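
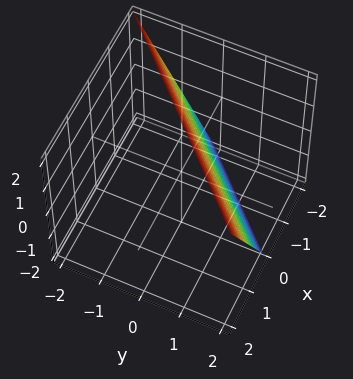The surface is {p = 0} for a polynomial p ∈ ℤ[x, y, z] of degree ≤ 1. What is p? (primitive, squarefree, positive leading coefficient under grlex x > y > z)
First, degree: the surface is flat (a plane), so deg p = 1.
Next, observable constraints: it meets the x-axis at x = -1 (among the integer gridlines); it meets the z-axis at z = 2 (among the integer gridlines).
Finally, solving for integer coefficients yields p as stated. Check: (0, 1, 0) on the y-axis lies on the surface, and p(0, 1, 0) = 0. ✓

2*x - 2*y - z + 2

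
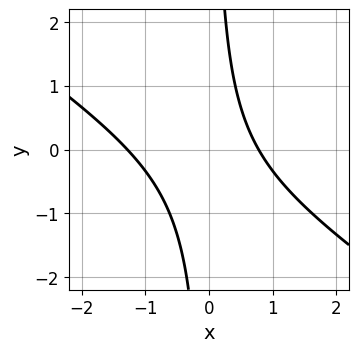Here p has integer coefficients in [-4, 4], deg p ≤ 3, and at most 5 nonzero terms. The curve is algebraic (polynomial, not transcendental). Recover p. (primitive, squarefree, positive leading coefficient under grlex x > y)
First, the degree is 2 — the shape is more complex than any degree-1 curve.
Next, observable constraints: no y-intercept at any integer in the box.
Finally, together with the visible shape, these determine p as stated.

2*x^2 + 3*x*y + x - 2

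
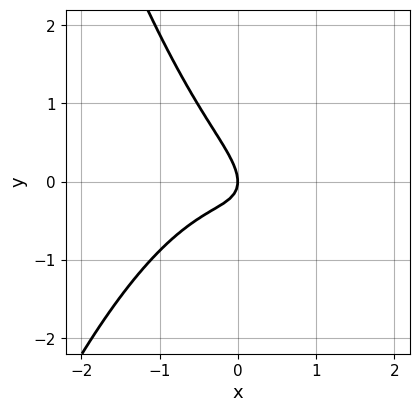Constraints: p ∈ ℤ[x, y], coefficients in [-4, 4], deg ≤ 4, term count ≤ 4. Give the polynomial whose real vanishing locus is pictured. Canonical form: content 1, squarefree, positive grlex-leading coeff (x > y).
3*x^3 + 3*x*y + 3*y^2 + 2*x

(a) The degree is 3 — a generic line meets the curve in up to 3 points.
(b) Against the integer gridlines: it meets the x-axis at x = 0 (among the integer gridlines); one y-axis crossing is at y = 0.
(c) Fitting integer coefficients to these (and the overall shape) gives p.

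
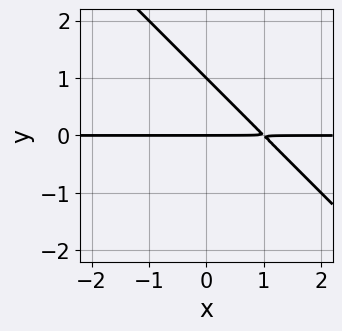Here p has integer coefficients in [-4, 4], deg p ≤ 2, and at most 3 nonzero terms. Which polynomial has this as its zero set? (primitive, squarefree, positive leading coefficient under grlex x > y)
x*y + y^2 - y

First, the degree is 2 — a generic line meets the curve in up to 2 points.
Then, reading off the gridlines: the y-axis gridline crossings are at y ∈ {0, 1}; the visible x-axis segment lies entirely on the curve.
Finally, the integer polynomial consistent with all of this is the stated p.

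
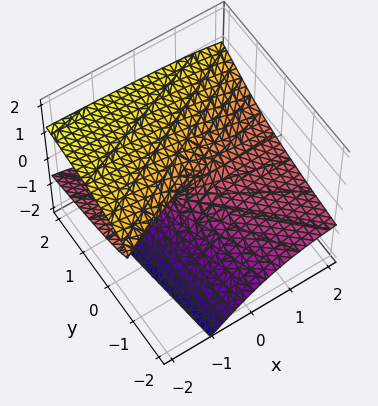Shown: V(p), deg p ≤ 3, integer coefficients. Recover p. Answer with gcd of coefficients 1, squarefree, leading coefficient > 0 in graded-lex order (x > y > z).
2*x*z^2 - 2*z^3 - 3*x*z + 2*y

(a) deg p = 3. A generic line meets the surface in up to 3 points.
(b) Checking where it meets the axes: one y-axis crossing is at y = 0; it meets the z-axis at z = 0 (among the integer gridlines); the visible x-axis segment lies entirely on the surface.
(c) Fitting integer coefficients to these (and the overall shape) gives p.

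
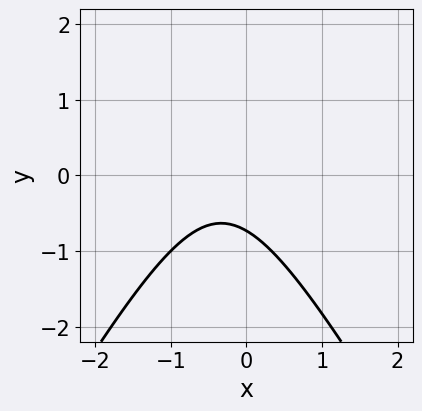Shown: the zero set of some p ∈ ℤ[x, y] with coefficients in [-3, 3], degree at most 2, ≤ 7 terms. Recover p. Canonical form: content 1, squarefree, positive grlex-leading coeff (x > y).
(a) Degree: the shape is more complex than any degree-1 curve, so deg p = 2.
(b) Observable constraints: no x-intercept at any integer in the box.
(c) Solving for integer coefficients yields p as stated.

3*x^2 - y^2 + 2*x + 2*y + 2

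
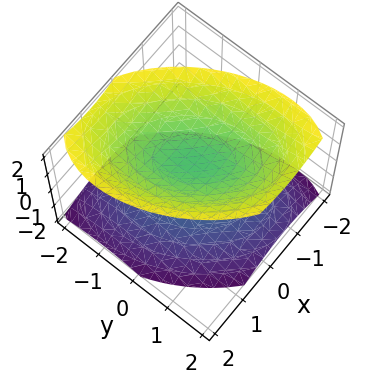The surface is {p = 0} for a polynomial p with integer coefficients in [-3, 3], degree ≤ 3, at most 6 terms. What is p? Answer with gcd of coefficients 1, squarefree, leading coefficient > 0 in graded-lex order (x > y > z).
3*x^2 + 2*x*y + 2*y^2 - 3*z^2 + 2

1. The picture has 2 separate pieces. Treating them together as one polynomial.
2. Degree: no degree-1 surface has this shape, so deg p = 2.
3. From the visible intercepts: it misses every integer gridline on the y-axis; no x-intercept at any integer in the box.
4. The integer polynomial consistent with all of this is the stated p.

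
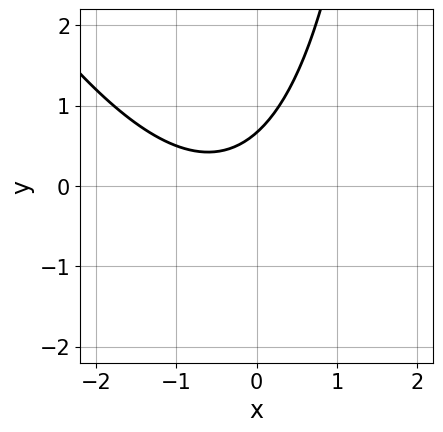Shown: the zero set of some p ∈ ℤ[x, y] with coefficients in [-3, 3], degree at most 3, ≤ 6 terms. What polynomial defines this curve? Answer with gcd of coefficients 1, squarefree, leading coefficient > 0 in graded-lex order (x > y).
2*x^2 + x*y + 2*x - 3*y + 2

(a) deg p = 2.
(b) Checking where it meets the axes: the curve avoids every integer x-axis point in the box.
(c) Fitting integer coefficients to these (and the overall shape) gives p.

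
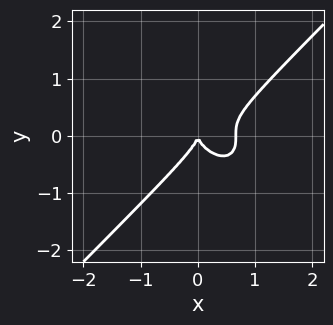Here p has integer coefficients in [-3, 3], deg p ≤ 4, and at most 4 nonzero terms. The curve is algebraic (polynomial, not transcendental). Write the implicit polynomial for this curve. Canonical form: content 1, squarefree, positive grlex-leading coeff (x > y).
3*x^3 - 3*y^3 - 2*x^2

First, deg p = 3.
Next, from the axis intercepts and sections: it meets the y-axis at y = 0 (among the integer gridlines); it meets the x-axis at x = 0 (among the integer gridlines).
Finally, solving for integer coefficients yields p as stated.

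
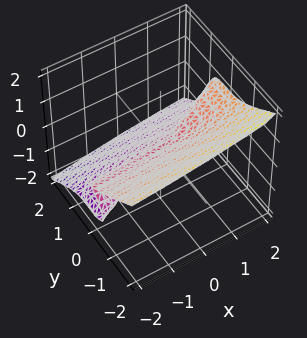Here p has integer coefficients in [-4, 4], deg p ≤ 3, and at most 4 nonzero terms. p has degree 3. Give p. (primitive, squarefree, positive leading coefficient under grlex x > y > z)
1. The degree is 3 — no degree-2 surface has this shape.
2. Against the integer gridlines: every point of the x-axis in the box is on the surface; one z-axis crossing is at z = 0; it crosses the y-axis at the gridline y = 0.
3. Fitting integer coefficients to these (and the overall shape) gives p.

x*z^2 - y^3 - 2*z^3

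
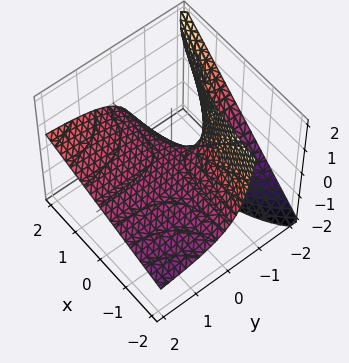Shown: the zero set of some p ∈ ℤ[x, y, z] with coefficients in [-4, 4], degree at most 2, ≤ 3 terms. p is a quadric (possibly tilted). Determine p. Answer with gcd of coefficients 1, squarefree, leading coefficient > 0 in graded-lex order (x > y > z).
First, deg p = 2. The shape is more complex than any degree-1 surface.
Next, from the axis intercepts and sections: it crosses the z-axis at the gridline z = 0; every point of the x-axis in the box is on the surface.
Finally, fitting integer coefficients to these (and the overall shape) gives p. Check: (0, -2, 0) on the y-axis lies on the surface, and p(0, -2, 0) = 0. ✓

x*y - 2*y*z - 2*z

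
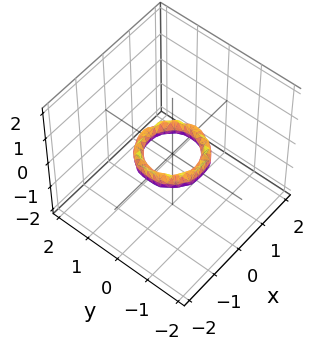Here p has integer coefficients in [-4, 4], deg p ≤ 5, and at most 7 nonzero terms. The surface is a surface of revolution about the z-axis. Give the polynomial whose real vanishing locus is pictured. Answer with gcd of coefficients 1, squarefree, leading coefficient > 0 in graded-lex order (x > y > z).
2*x^4 + 4*x^2*y^2 + 2*y^4 - 3*x^2 - 3*y^2 + 2*z^2 + 1

(a) Degree: the shape is more complex than any degree-3 surface, so deg p = 4.
(b) By symmetry, the surface is invariant under rotation about z: p = q(x² + y², z).
(c) Checking where it meets the axes: the surface avoids every integer z-axis point in the box; a circular section at z = 0 has radius between 0 and 1; among the integer gridlines, it crosses the y-axis at y ∈ {-1, 1}.
(d) The integer polynomial consistent with all of this is the stated p. Check: (-1, 0, 0) on the x-axis lies on the surface, and p(-1, 0, 0) = 0. ✓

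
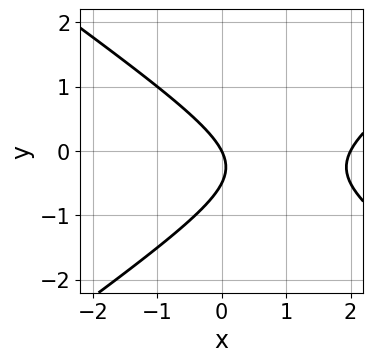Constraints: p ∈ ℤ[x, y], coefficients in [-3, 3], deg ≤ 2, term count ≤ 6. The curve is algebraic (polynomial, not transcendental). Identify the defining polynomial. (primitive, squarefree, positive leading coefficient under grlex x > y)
x^2 - 2*y^2 - 2*x - y

First, the degree is 2 — the shape is more complex than any degree-1 curve.
Then, from the axis intercepts and sections: among the integer gridlines, it crosses the x-axis at x ∈ {0, 2}; it crosses the y-axis at the gridline y = 0.
Finally, matching integer coefficients to the picture gives p.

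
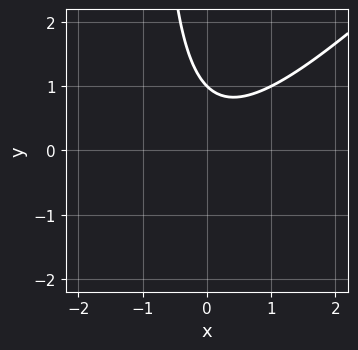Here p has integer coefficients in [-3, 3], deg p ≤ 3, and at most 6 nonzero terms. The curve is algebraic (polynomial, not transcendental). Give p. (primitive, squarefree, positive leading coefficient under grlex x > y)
deg p = 2. The shape is more complex than any degree-1 curve.
Observable constraints: no x-intercept at any integer in the box; it crosses the y-axis at the gridline y = 1.
The integer polynomial consistent with all of this is the stated p.

x^2 - x*y - y + 1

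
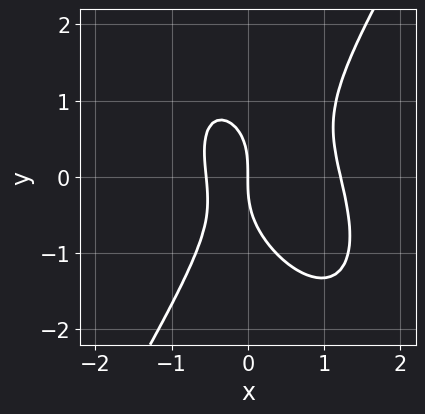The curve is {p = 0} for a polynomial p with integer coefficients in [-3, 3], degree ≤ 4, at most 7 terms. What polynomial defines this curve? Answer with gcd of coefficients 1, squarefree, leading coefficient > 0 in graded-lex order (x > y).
3*x^3 + x^2*y - y^3 - 2*x^2 - 2*x

deg p = 3. No degree-2 curve has this shape.
From the axis intercepts and sections: it crosses the x-axis at the gridline x = 0; one y-axis crossing is at y = 0.
Fitting integer coefficients to these (and the overall shape) gives p.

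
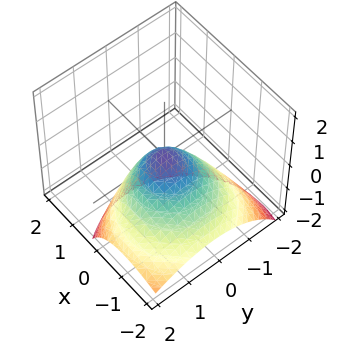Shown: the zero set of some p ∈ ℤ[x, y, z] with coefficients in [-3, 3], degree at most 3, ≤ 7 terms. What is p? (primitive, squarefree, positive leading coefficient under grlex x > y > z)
1. Degree: the shape is more complex than any degree-1 surface, so deg p = 2.
2. Reading off the gridlines: it crosses the y-axis at the gridline y = 0; one z-axis crossing is at z = 0; one x-axis crossing is at x = 0.
3. Together with the visible shape, these determine p as stated.

2*x^2 - 3*x*z + 2*y^2 + y*z + 3*z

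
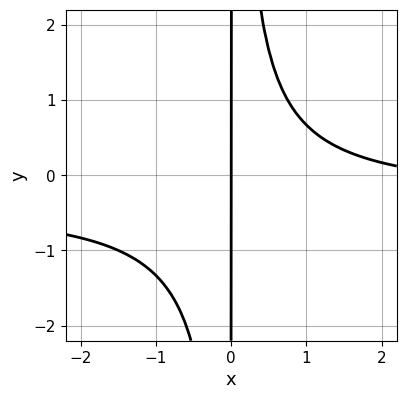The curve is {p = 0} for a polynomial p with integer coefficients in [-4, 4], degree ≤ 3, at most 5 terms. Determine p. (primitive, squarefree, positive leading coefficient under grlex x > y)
3*x^2*y + x^2 - 3*x

1. Degree: the shape is more complex than any degree-2 curve, so deg p = 3.
2. Reading off the gridlines: it crosses the x-axis at the gridline x = 0; every point of the y-axis in the box is on the curve.
3. Matching integer coefficients to the picture gives p.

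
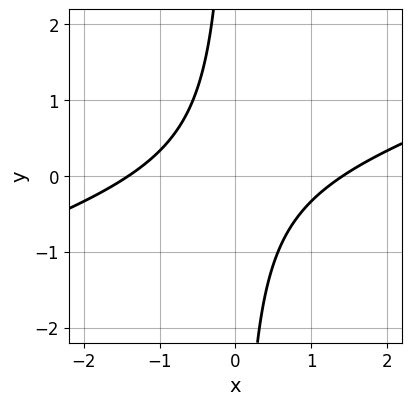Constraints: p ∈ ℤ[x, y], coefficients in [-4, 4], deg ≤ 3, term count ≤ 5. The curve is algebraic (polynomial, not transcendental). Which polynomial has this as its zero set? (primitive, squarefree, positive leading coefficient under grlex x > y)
(a) Degree: the shape is more complex than any degree-1 curve, so deg p = 2.
(b) Against the integer gridlines: the curve avoids every integer y-axis point in the box.
(c) Solving for integer coefficients yields p as stated.

x^2 - 3*x*y - 2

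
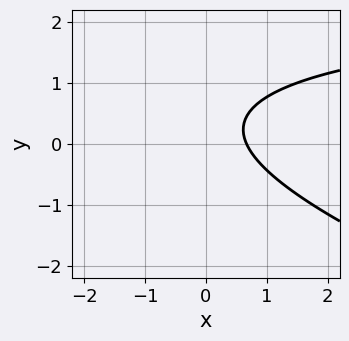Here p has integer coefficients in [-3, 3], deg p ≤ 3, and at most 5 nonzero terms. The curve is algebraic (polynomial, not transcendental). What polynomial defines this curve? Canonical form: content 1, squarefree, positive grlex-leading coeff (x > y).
1. The degree is 2 — no degree-1 curve has this shape.
2. From the axis intercepts and sections: the curve avoids every integer y-axis point in the box.
3. Matching integer coefficients to the picture gives p.

x*y + 3*y^2 - 3*x - 2*y + 2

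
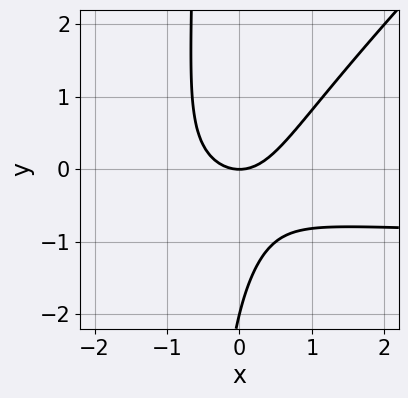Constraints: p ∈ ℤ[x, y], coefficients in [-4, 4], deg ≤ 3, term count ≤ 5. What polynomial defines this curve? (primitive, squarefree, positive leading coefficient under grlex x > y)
2*x^2*y - 2*x*y^2 + 2*x^2 - y^2 - 2*y

First, degree: the shape is more complex than any degree-2 curve, so deg p = 3.
Then, reading off the gridlines: the y-axis gridline crossings are at y ∈ {-2, 0}; it meets the x-axis at x = 0 (among the integer gridlines).
Finally, matching integer coefficients to the picture gives p.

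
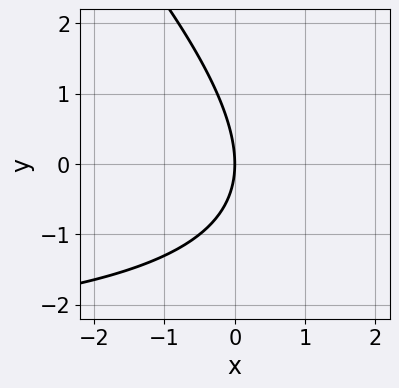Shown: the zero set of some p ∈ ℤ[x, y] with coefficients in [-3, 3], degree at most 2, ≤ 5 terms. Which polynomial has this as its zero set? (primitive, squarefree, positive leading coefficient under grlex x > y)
1. The degree is 2 — a generic line meets the curve in up to 2 points.
2. Checking where it meets the axes: one x-axis crossing is at x = 0; one y-axis crossing is at y = 0.
3. Putting this together gives p.

x*y + y^2 + 3*x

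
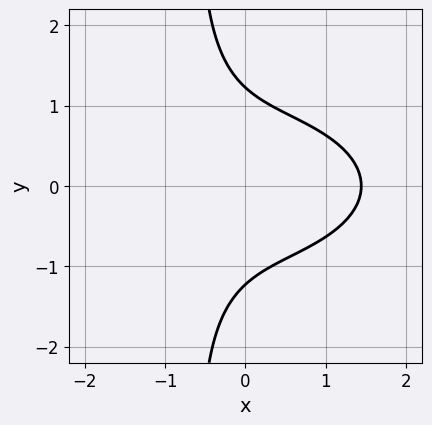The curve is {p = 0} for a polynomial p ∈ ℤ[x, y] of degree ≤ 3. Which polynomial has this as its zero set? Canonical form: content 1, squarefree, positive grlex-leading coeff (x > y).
x^3 + 3*x*y^2 + 2*y^2 - 3

First, the degree is 3 — no degree-2 curve has this shape.
Next, symmetries: the y ↦ −y reflection is a symmetry, so y appears only in even powers.
Finally, putting this together gives p.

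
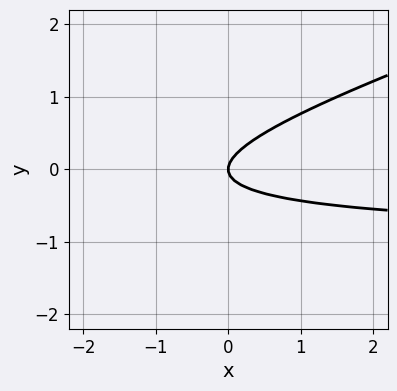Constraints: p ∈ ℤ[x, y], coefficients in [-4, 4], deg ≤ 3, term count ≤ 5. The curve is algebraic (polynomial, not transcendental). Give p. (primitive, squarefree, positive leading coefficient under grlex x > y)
x*y - 3*y^2 + x

deg p = 2. No degree-1 curve has this shape.
Reading off the gridlines: one y-axis crossing is at y = 0; it crosses the x-axis at the gridline x = 0.
These observations pin down the coefficients.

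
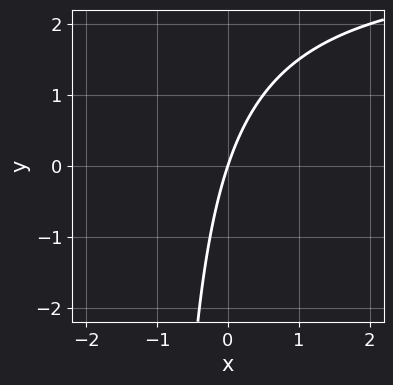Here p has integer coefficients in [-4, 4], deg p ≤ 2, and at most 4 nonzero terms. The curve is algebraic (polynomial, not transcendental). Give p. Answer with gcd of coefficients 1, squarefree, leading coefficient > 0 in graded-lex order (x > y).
Degree: a generic line meets the curve in up to 2 points, so deg p = 2.
Observable constraints: it crosses the x-axis at the gridline x = 0; one y-axis crossing is at y = 0.
The integer polynomial consistent with all of this is the stated p.

x*y - 3*x + y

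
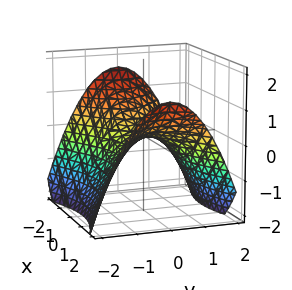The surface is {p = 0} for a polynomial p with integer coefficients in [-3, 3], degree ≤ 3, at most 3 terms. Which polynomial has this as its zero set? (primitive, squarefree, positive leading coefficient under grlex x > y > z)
Degree: a saddle surface; a quadric, so deg p = 2.
Symmetries: it's symmetric under x → −x, forcing even powers of x; mirror symmetry y ↦ −y ⇒ only even powers of y.
From the visible intercepts: it crosses the z-axis at the gridline z = 0; it crosses the y-axis at the gridline y = 0; one x-axis crossing is at x = 0.
Solving for integer coefficients yields p as stated.

x^2 - 2*y^2 - 3*z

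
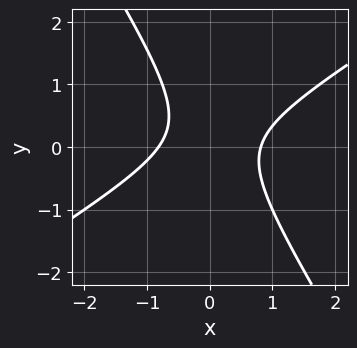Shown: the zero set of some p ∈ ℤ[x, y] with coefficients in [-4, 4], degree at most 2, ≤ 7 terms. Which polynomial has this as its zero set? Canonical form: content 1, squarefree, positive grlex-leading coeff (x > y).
deg p = 2. A generic line meets the curve in up to 2 points.
From the axis intercepts and sections: it misses every integer gridline on the y-axis.
Fitting integer coefficients to these (and the overall shape) gives p.

3*x^2 - 3*x*y - 3*y^2 + y - 2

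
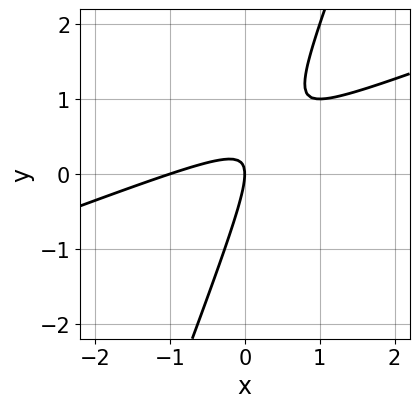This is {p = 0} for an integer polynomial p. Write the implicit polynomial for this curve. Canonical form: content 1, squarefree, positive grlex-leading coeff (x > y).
x^2 - 3*x*y + y^2 + x

deg p = 2. The shape is more complex than any degree-1 curve.
Reading off the gridlines: the x-axis gridline crossings are at x ∈ {-1, 0}; one y-axis crossing is at y = 0.
Together with the visible shape, these determine p as stated.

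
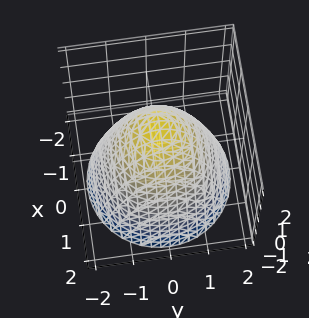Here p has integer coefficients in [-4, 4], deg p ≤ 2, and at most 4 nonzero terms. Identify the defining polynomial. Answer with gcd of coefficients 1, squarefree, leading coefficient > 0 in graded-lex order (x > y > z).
deg p = 2. No degree-1 surface has this shape.
Symmetries: rotational symmetry about the z-axis ⇒ p depends on x, y only through x² + y².
Observable constraints: a circular section at z = 1 has radius between 0 and 1.
Assembling these constraints gives the stated polynomial.

2*x^2 + 2*y^2 + 2*z - 3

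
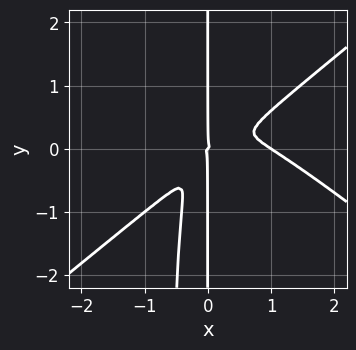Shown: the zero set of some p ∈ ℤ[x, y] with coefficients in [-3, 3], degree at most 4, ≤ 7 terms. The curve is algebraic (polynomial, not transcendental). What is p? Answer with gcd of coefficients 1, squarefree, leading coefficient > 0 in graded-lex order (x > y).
1. deg p = 4. The shape is more complex than any degree-3 curve.
2. Observable constraints: among the integer gridlines, it crosses the x-axis at x ∈ {0, 1}; the visible y-axis segment lies entirely on the curve.
3. Assembling these constraints gives the stated polynomial.

2*x^4 - 3*x^2*y^2 - 2*x^3 + 3*x^2*y - 2*x*y^2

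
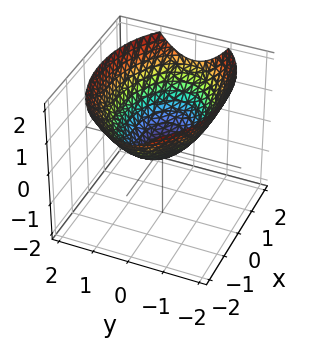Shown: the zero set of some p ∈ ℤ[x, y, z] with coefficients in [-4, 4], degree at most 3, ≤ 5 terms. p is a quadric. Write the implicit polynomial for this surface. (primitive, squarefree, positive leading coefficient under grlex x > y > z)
Degree: a paraboloid; a quadric, so deg p = 2.
Symmetries: mirror symmetry x ↦ −x ⇒ only even powers of x; the y ↦ −y reflection is a symmetry, so y appears only in even powers.
From the visible intercepts: one y-axis crossing is at y = 0; it meets the x-axis at x = 0 (among the integer gridlines); it meets the z-axis at z = 0 (among the integer gridlines).
The integer polynomial consistent with all of this is the stated p.

x^2 + 2*y^2 - 3*z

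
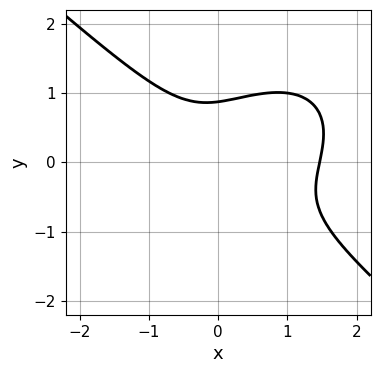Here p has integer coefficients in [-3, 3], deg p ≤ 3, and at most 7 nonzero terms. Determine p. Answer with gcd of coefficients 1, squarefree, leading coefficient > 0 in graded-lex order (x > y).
1. deg p = 3.
2. The integer polynomial consistent with all of this is the stated p.

2*x^3 + 3*y^3 - 2*x^2 - x*y - 2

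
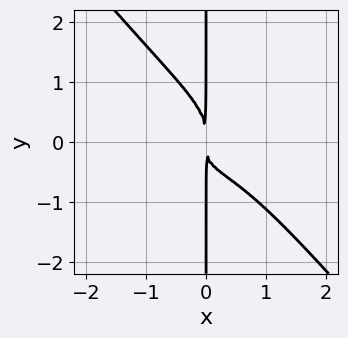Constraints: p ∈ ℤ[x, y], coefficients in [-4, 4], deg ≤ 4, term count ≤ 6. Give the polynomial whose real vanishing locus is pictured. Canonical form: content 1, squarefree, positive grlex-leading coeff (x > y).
2*x^4 + 2*x^2*y^2 + 3*x*y^3 + 2*x^2*y + 2*x^2

(a) deg p = 4.
(b) From the axis intercepts and sections: every point of the y-axis in the box is on the curve.
(c) Fitting integer coefficients to these (and the overall shape) gives p.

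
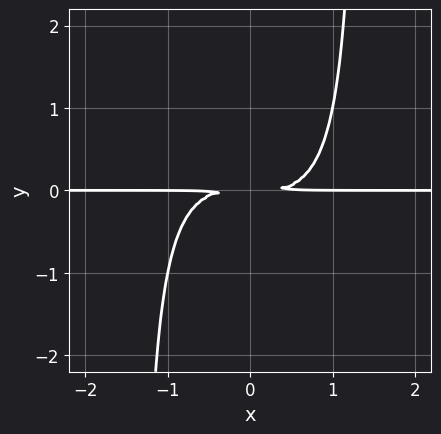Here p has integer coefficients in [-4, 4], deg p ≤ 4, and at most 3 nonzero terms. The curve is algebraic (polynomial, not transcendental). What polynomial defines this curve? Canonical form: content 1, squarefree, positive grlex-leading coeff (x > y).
x^3*y + x^2*y^2 - 2*y^2

(a) The degree is 4 — the shape is more complex than any degree-3 curve.
(b) From the axis intercepts and sections: the visible x-axis segment lies entirely on the curve.
(c) Solving for integer coefficients yields p as stated.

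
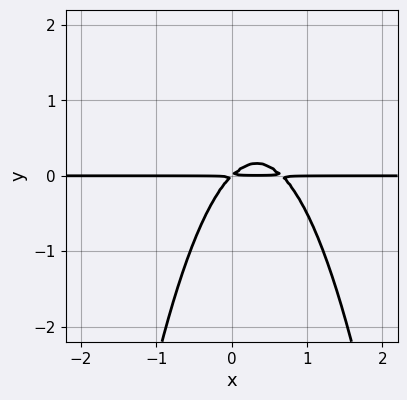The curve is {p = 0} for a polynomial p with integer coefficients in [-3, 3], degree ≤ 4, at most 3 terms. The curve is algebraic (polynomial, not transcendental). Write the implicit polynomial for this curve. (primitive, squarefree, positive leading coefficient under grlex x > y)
3*x^2*y - 2*x*y + 2*y^2

First, degree: no degree-2 curve has this shape, so deg p = 3.
Next, against the integer gridlines: every point of the x-axis in the box is on the curve.
Finally, these observations pin down the coefficients.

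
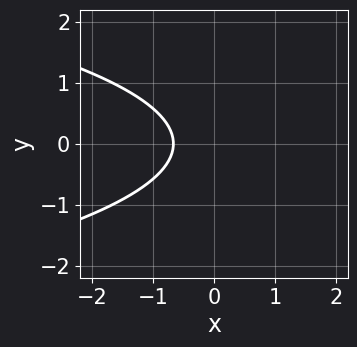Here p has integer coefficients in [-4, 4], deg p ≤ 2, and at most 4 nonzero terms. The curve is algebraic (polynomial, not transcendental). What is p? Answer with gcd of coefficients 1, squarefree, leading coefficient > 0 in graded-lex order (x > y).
3*y^2 + 3*x + 2

Degree: a generic line meets the curve in up to 2 points, so deg p = 2.
Symmetries: it's symmetric under y → −y, forcing even powers of y.
Checking where it meets the axes: the curve avoids every integer y-axis point in the box.
Fitting integer coefficients to these (and the overall shape) gives p.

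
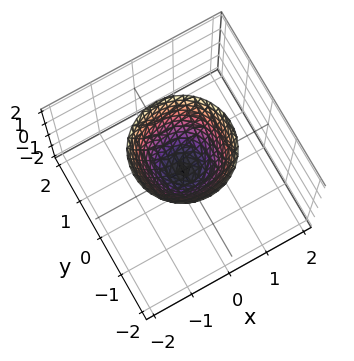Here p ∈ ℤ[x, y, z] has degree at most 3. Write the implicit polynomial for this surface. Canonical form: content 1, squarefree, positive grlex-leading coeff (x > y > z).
First, deg p = 2.
Then, symmetry: every cross-section ⟂ z is a circle, so x, y appear only via x² + y².
Next, from the axis intercepts and sections: it meets the y-axis at y = 0 (among the integer gridlines); it meets the z-axis at z = 0 (among the integer gridlines); a circular section at z = 2 has radius between 1 and 2.
Finally, fitting integer coefficients to these (and the overall shape) gives p.

3*x^2 + 3*y^2 - 2*z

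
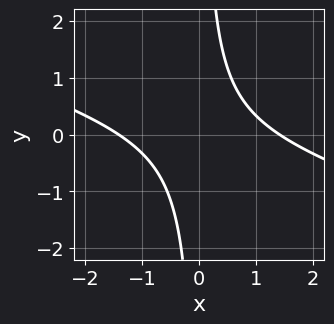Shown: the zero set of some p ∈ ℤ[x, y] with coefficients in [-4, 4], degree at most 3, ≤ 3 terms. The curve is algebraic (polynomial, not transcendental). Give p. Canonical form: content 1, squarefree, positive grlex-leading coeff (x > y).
x^2 + 3*x*y - 2

First, degree: a generic line meets the curve in up to 2 points, so deg p = 2.
Next, from the visible intercepts: no y-intercept at any integer in the box.
Finally, fitting integer coefficients to these (and the overall shape) gives p.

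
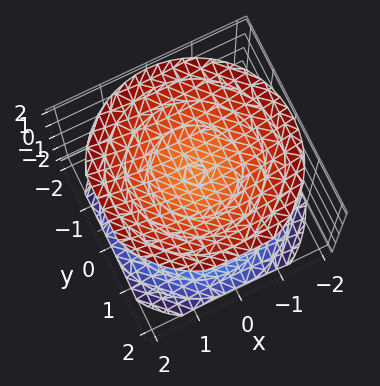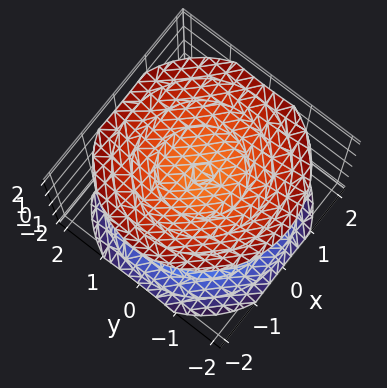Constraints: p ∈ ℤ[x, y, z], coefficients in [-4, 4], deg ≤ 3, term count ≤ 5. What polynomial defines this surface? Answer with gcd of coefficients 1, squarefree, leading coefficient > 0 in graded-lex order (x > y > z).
(a) The picture has 2 separate pieces. They look like related sheets of one shape, so recover p as a whole.
(b) Degree: two separate bowl-shaped sheets opening away from each other; a quadric, so deg p = 2.
(c) Symmetry: every cross-section ⟂ z is a circle, so x, y appear only via x² + y²; mirror symmetry z ↦ −z ⇒ only even powers of z.
(d) Against the integer gridlines: the surface avoids every integer x-axis point in the box; no y-intercept at any integer in the box; among the integer gridlines, it crosses the z-axis at z ∈ {-1, 1}.
(e) Together with the visible shape, these determine p as stated.

2*x^2 + 2*y^2 - 3*z^2 + 3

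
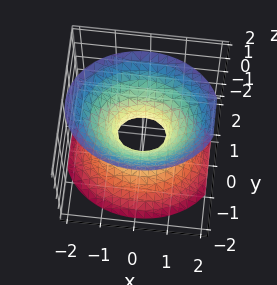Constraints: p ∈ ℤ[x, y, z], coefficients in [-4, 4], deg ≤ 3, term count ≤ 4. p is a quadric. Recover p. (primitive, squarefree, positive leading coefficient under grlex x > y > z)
(a) The degree is 2 — an hourglass — one-sheet hyperboloid; a quadric.
(b) Symmetries: the y ↦ −y reflection is a symmetry, so y appears only in even powers; the x ↦ −x reflection is a symmetry, so x appears only in even powers; the z ↦ −z reflection is a symmetry, so z appears only in even powers.
(c) Reading off the gridlines: it misses every integer gridline on the z-axis.
(d) The integer polynomial consistent with all of this is the stated p.

2*x^2 + 3*y^2 - 2*z^2 - 1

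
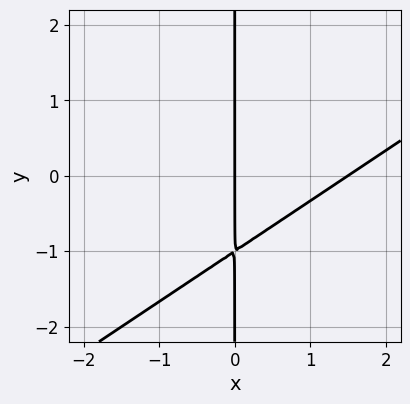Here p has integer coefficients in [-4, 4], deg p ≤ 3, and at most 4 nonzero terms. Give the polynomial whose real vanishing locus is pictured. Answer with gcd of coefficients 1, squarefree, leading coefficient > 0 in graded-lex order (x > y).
2*x^2 - 3*x*y - 3*x

(a) Degree: a generic line meets the curve in up to 2 points, so deg p = 2.
(b) From the visible intercepts: it crosses the x-axis at the gridline x = 0; the visible y-axis segment lies entirely on the curve.
(c) Assembling these constraints gives the stated polynomial.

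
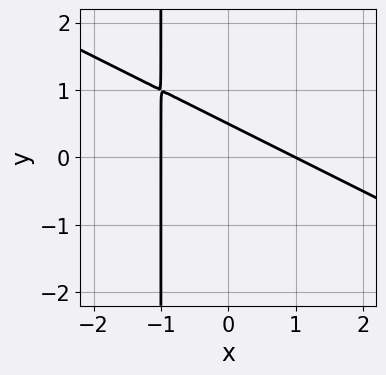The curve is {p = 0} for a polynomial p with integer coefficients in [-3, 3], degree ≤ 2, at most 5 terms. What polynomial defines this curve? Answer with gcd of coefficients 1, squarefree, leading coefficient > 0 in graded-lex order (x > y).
(a) Degree: a generic line meets the curve in up to 2 points, so deg p = 2.
(b) From the visible intercepts: among the integer gridlines, it crosses the x-axis at x ∈ {-1, 1}.
(c) The integer polynomial consistent with all of this is the stated p.

x^2 + 2*x*y + 2*y - 1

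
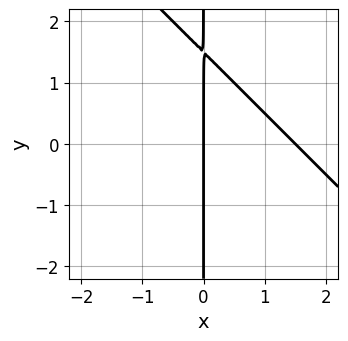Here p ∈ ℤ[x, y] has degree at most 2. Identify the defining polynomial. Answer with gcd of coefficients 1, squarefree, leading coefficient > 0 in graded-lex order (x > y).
2*x^2 + 2*x*y - 3*x

The degree is 2 — a generic line meets the curve in up to 2 points.
Checking where it meets the axes: every point of the y-axis in the box is on the curve; it meets the x-axis at x = 0 (among the integer gridlines).
Assembling these constraints gives the stated polynomial.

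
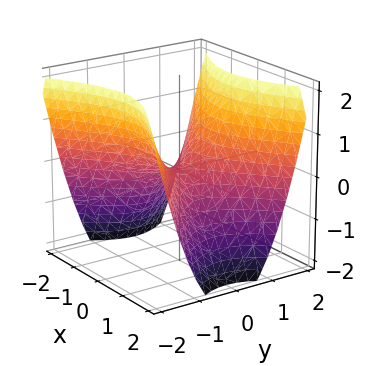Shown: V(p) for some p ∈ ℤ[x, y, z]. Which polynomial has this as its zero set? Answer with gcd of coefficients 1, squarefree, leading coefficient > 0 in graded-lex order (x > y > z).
2*x^2 - 3*y^2 + 3*z

The degree is 2 — a hyperbolic paraboloid; a quadric.
Symmetries: it's symmetric under y → −y, forcing even powers of y; mirror symmetry x ↦ −x ⇒ only even powers of x.
From the visible intercepts: one z-axis crossing is at z = 0; it meets the x-axis at x = 0 (among the integer gridlines); one y-axis crossing is at y = 0.
These observations pin down the coefficients.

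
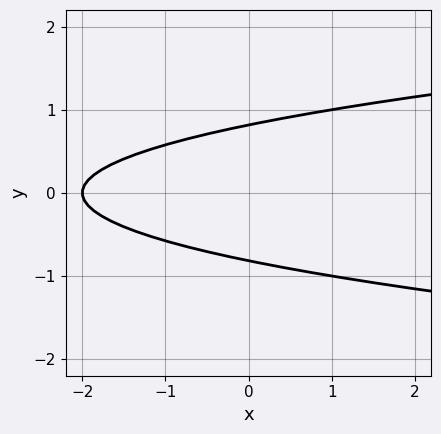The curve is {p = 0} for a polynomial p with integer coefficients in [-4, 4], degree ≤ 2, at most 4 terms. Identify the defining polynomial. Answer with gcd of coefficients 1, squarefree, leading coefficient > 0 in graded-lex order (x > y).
3*y^2 - x - 2

First, the degree is 2 — no degree-1 curve has this shape.
Next, symmetries: it's symmetric under y → −y, forcing even powers of y.
Next, from the axis intercepts and sections: one x-axis crossing is at x = -2.
Finally, putting this together gives p.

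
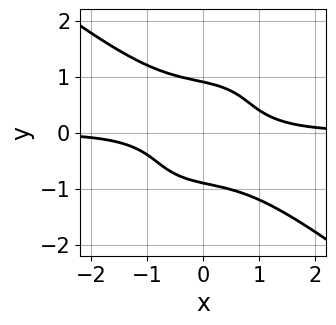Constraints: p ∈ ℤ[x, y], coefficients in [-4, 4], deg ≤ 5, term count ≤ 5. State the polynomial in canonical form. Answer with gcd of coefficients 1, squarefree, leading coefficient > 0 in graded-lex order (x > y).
1. Degree: a generic line meets the curve in up to 4 points, so deg p = 4.
2. From the visible intercepts: no x-intercept at any integer in the box.
3. Assembling these constraints gives the stated polynomial.

2*x^3*y - x*y^3 + 3*y^4 + 3*x*y - 2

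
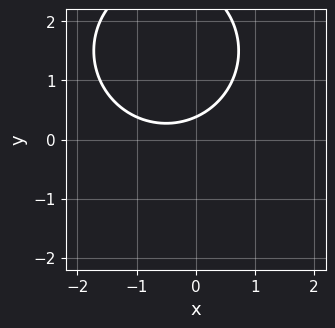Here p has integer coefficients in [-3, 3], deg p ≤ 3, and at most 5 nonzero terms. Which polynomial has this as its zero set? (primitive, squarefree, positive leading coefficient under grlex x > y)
x^2 + y^2 + x - 3*y + 1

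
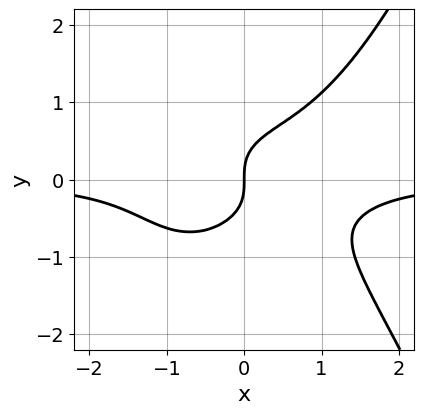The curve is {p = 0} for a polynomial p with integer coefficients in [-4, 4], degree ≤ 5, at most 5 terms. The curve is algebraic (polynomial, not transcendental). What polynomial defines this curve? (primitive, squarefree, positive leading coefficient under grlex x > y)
2*x^3*y - 3*y^3 + 2*x

1. Degree: a generic line meets the curve in up to 4 points, so deg p = 4.
2. From the axis intercepts and sections: it meets the x-axis at x = 0 (among the integer gridlines); it meets the y-axis at y = 0 (among the integer gridlines).
3. Solving for integer coefficients yields p as stated.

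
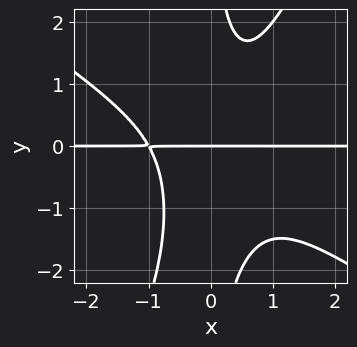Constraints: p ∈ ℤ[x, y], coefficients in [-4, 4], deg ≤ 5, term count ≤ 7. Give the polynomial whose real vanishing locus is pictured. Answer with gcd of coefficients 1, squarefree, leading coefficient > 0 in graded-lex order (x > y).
3*x^3*y + 3*x^2*y^2 - 2*x*y^3 - 2*x*y^2 + 3*y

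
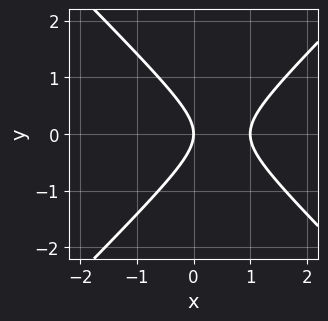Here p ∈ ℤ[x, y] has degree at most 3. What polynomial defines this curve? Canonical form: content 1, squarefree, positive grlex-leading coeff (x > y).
x^2 - y^2 - x

The degree is 2 — the shape is more complex than any degree-1 curve.
Symmetries: mirror symmetry y ↦ −y ⇒ only even powers of y.
Against the integer gridlines: one y-axis crossing is at y = 0; among the integer gridlines, it crosses the x-axis at x ∈ {0, 1}.
The integer polynomial consistent with all of this is the stated p.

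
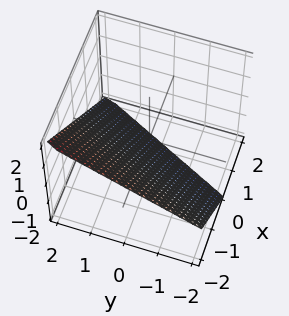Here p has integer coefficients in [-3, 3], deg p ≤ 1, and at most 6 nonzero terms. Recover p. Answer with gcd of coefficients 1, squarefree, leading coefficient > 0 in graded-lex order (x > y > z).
2*x - y + 2*z + 2

First, degree: the surface is flat (a plane), so deg p = 1.
Then, against the integer gridlines: it meets the z-axis at z = -1 (among the integer gridlines); one x-axis crossing is at x = -1.
Finally, the integer polynomial consistent with all of this is the stated p.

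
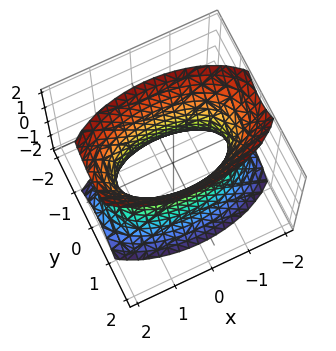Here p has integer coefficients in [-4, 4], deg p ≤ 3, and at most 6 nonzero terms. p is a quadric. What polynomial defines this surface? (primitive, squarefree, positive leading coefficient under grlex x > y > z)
(a) The degree is 2 — an hourglass — one-sheet hyperboloid; a quadric.
(b) Symmetries: mirror symmetry y ↦ −y ⇒ only even powers of y; it's symmetric under x → −x, forcing even powers of x; mirror symmetry z ↦ −z ⇒ only even powers of z.
(c) From the axis intercepts and sections: no z-intercept at any integer in the box.
(d) The integer polynomial consistent with all of this is the stated p.

x^2 + 3*y^2 - z^2 - 2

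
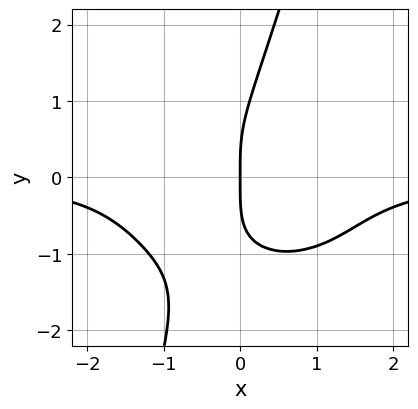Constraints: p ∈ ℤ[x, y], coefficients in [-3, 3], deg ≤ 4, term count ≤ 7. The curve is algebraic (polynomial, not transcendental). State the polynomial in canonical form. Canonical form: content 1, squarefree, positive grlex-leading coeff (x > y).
2*x^3*y + 3*x*y^3 - y^4 + 2*x*y^2 + 3*x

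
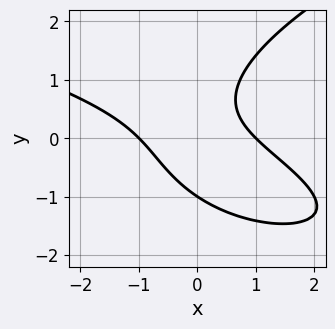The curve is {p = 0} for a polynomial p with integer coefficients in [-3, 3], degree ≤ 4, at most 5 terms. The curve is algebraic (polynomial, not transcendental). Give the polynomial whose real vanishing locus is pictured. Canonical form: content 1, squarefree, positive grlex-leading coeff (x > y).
y^3 - x^2 - 2*x*y + 1

(a) Degree: no degree-2 curve has this shape, so deg p = 3.
(b) From the visible intercepts: among the integer gridlines, it crosses the x-axis at x ∈ {-1, 1}; it crosses the y-axis at the gridline y = -1.
(c) The integer polynomial consistent with all of this is the stated p.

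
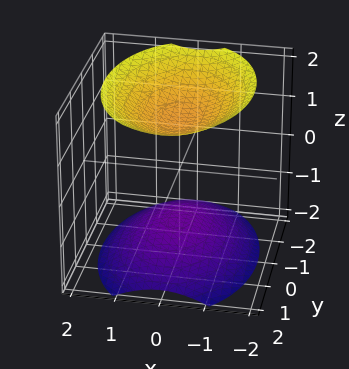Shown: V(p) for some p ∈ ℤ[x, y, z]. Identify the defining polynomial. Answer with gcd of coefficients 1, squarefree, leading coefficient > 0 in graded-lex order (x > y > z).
2*x^2 + y^2 - 2*z^2 + 3

1. I count 2 distinct pieces.
2. deg p = 2.
3. Symmetries: the y ↦ −y reflection is a symmetry, so y appears only in even powers; it's symmetric under x → −x, forcing even powers of x; the z ↦ −z reflection is a symmetry, so z appears only in even powers.
4. From the visible intercepts: it misses every integer gridline on the x-axis; no y-intercept at any integer in the box.
5. Assembling these constraints gives the stated polynomial.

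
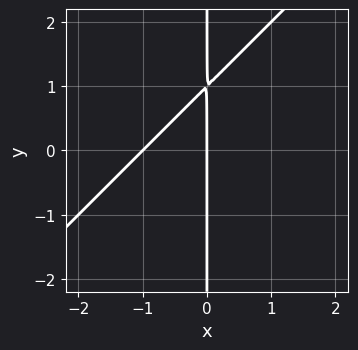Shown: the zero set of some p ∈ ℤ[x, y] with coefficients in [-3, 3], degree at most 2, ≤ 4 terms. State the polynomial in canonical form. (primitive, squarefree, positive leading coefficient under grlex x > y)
(a) deg p = 2. No degree-1 curve has this shape.
(b) Reading off the gridlines: the x-axis gridline crossings are at x ∈ {-1, 0}; every point of the y-axis in the box is on the curve.
(c) Assembling these constraints gives the stated polynomial.

x^2 - x*y + x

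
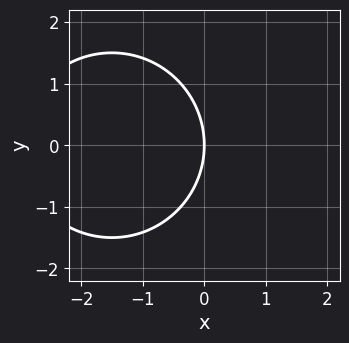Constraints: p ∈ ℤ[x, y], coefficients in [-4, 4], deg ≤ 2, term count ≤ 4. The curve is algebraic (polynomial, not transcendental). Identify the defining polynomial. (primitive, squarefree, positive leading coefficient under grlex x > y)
x^2 + y^2 + 3*x

First, the degree is 2 — a generic line meets the curve in up to 2 points.
Next, symmetries: the y ↦ −y reflection is a symmetry, so y appears only in even powers.
Then, against the integer gridlines: it meets the x-axis at x = 0 (among the integer gridlines); one y-axis crossing is at y = 0.
Finally, together with the visible shape, these determine p as stated.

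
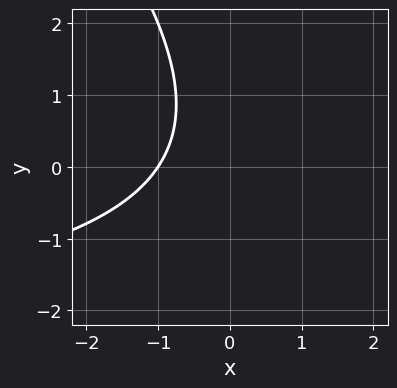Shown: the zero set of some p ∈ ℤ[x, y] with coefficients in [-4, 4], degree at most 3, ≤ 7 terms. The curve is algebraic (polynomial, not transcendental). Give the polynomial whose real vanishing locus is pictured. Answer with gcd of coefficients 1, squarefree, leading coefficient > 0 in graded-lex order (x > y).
First, the degree is 2 — the shape is more complex than any degree-1 curve.
Then, checking where it meets the axes: the curve avoids every integer y-axis point in the box; one x-axis crossing is at x = -1.
Finally, the integer polynomial consistent with all of this is the stated p.

x*y + y^2 + 3*x - y + 3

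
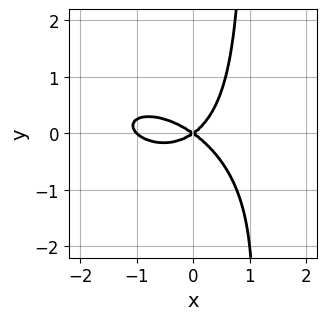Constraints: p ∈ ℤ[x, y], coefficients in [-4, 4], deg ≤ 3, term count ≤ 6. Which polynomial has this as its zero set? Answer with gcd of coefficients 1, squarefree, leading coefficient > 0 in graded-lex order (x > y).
First, degree: no degree-2 curve has this shape, so deg p = 3.
Next, against the integer gridlines: among the integer gridlines, it crosses the x-axis at x ∈ {-1, 0}; it crosses the y-axis at the gridline y = 0.
Finally, putting this together gives p.

x^3 + x^2*y + 2*x*y^2 + x^2 - 2*y^2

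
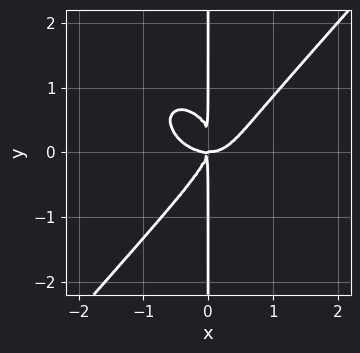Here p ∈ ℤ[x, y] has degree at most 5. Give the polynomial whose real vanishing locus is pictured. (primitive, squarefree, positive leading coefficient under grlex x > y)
3*x^4 + x^2*y^2 - 3*x*y^3 - 3*x^2*y + x*y^2

1. deg p = 4. A generic line meets the curve in up to 4 points.
2. Against the integer gridlines: every point of the y-axis in the box is on the curve.
3. Fitting integer coefficients to these (and the overall shape) gives p.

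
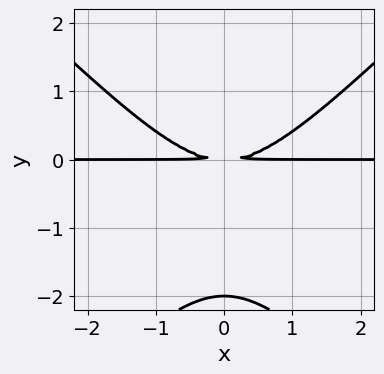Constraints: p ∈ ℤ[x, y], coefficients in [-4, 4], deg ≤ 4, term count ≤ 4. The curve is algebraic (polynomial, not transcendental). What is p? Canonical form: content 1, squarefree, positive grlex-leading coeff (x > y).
1. deg p = 3.
2. Symmetries: it's symmetric under x → −x, forcing even powers of x.
3. Against the integer gridlines: one y-axis crossing is at y = -2; every point of the x-axis in the box is on the curve.
4. These observations pin down the coefficients.

x^2*y - y^3 - 2*y^2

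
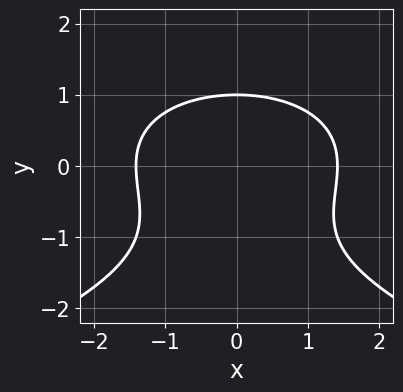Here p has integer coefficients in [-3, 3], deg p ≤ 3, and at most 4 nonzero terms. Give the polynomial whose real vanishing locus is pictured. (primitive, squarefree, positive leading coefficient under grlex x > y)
(a) The degree is 3 — no degree-2 curve has this shape.
(b) Symmetries: the x ↦ −x reflection is a symmetry, so x appears only in even powers.
(c) Reading off the gridlines: one y-axis crossing is at y = 1.
(d) These observations pin down the coefficients.

y^3 + x^2 + y^2 - 2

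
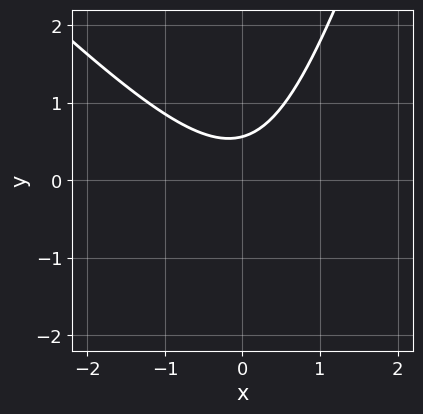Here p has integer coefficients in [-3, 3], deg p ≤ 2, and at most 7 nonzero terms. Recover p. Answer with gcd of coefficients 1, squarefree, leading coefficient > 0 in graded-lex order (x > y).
3*x^2 + 2*x*y - y^2 - 3*y + 2

(a) The degree is 2 — a generic line meets the curve in up to 2 points.
(b) Reading off the gridlines: no x-intercept at any integer in the box.
(c) These observations pin down the coefficients.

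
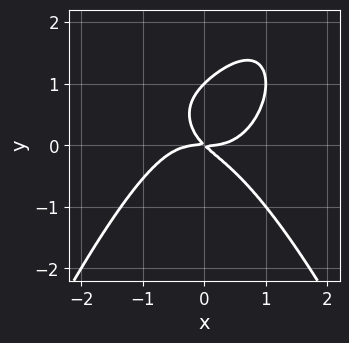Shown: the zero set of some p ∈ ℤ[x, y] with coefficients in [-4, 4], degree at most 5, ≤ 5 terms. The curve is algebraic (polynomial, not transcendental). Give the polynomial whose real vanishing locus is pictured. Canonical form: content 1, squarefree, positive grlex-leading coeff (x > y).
deg p = 4. The shape is more complex than any degree-3 curve.
Checking where it meets the axes: one x-axis crossing is at x = 0; among the integer gridlines, it crosses the y-axis at y ∈ {0, 1}.
Solving for integer coefficients yields p as stated.

x^4 + y^3 - x*y - y^2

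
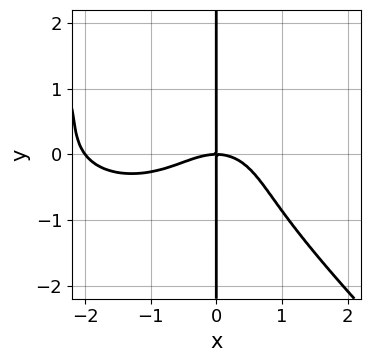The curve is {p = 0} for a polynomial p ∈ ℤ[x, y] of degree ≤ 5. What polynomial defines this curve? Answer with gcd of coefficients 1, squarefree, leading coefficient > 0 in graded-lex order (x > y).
1. Degree: no degree-3 curve has this shape, so deg p = 4.
2. Reading off the gridlines: every point of the y-axis in the box is on the curve; among the integer gridlines, it crosses the x-axis at x ∈ {-2, 0}.
3. Together with the visible shape, these determine p as stated.

x^4 + 2*x^2*y^2 + 3*x*y^3 + 2*x^3 + 3*x*y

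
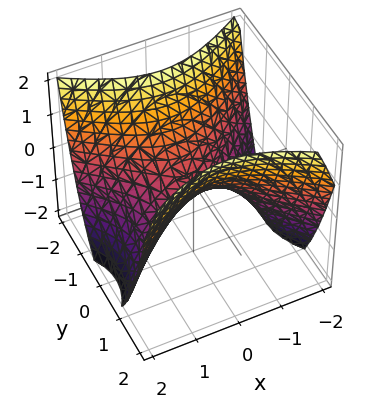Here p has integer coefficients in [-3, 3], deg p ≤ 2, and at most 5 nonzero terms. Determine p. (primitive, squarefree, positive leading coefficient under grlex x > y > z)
2*x^2 - 3*y^2 + 3*z

First, deg p = 2.
Then, symmetries: it's symmetric under y → −y, forcing even powers of y; mirror symmetry x ↦ −x ⇒ only even powers of x.
Then, observable constraints: it meets the x-axis at x = 0 (among the integer gridlines); it crosses the z-axis at the gridline z = 0; it meets the y-axis at y = 0 (among the integer gridlines).
Finally, fitting integer coefficients to these (and the overall shape) gives p.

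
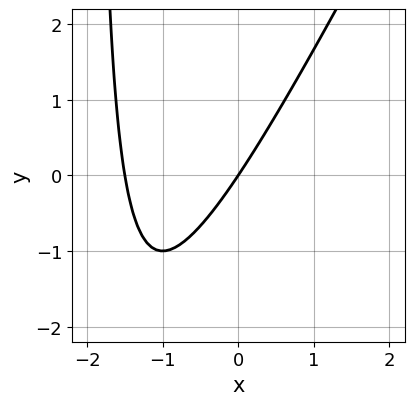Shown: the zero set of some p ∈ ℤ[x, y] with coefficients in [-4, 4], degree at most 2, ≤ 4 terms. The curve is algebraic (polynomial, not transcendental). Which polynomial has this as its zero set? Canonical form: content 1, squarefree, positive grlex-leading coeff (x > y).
2*x^2 - x*y + 3*x - 2*y

First, degree: the shape is more complex than any degree-1 curve, so deg p = 2.
Next, from the visible intercepts: it crosses the y-axis at the gridline y = 0; it crosses the x-axis at the gridline x = 0.
Finally, together with the visible shape, these determine p as stated.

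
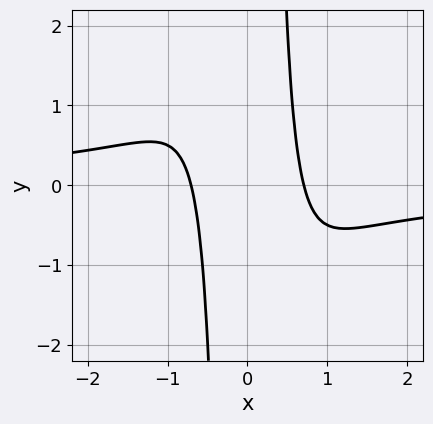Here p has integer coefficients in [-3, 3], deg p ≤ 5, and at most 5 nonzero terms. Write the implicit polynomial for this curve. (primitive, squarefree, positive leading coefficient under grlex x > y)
2*x^3*y + 2*x^2 - 1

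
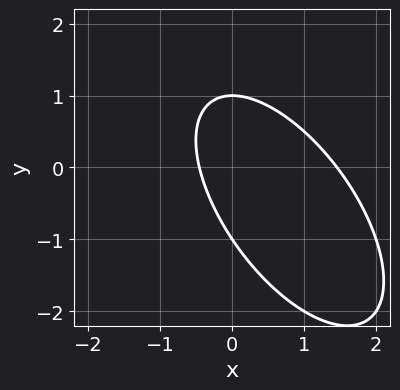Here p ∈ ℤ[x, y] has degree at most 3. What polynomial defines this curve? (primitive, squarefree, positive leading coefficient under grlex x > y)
3*x^2 + 3*x*y + 2*y^2 - 3*x - 2

(a) Degree: a generic line meets the curve in up to 2 points, so deg p = 2.
(b) Observable constraints: among the integer gridlines, it crosses the y-axis at y ∈ {-1, 1}.
(c) The integer polynomial consistent with all of this is the stated p.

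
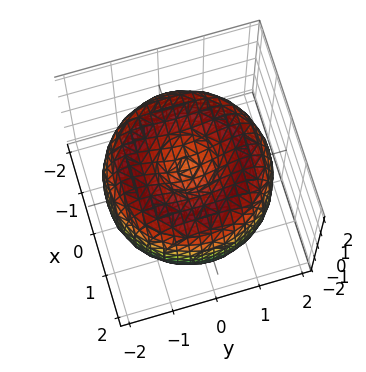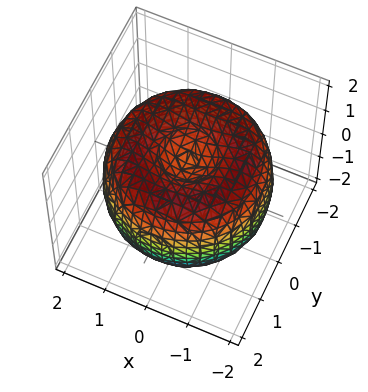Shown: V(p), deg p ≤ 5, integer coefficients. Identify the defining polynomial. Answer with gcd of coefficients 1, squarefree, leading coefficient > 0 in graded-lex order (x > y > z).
(a) Degree: a generic line meets the surface in up to 4 points, so deg p = 4.
(b) By symmetry, every cross-section ⟂ z is a circle, so x, y appear only via x² + y².
(c) Against the integer gridlines: a circular section at z = 1 has radius between 0 and 1.
(d) Assembling these constraints gives the stated polynomial.

x^4 + 2*x^2*y^2 + y^4 - 3*x^2 - 3*y^2 + 2*z^2 - 1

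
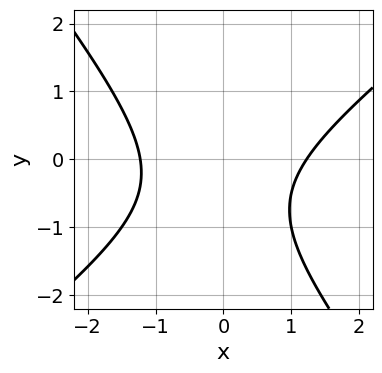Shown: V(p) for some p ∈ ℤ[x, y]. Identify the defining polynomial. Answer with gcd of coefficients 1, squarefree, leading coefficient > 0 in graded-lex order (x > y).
(a) deg p = 2. A generic line meets the curve in up to 2 points.
(b) From the visible intercepts: it misses every integer gridline on the y-axis.
(c) Solving for integer coefficients yields p as stated.

2*x^2 - x*y - 2*y^2 - 2*y - 3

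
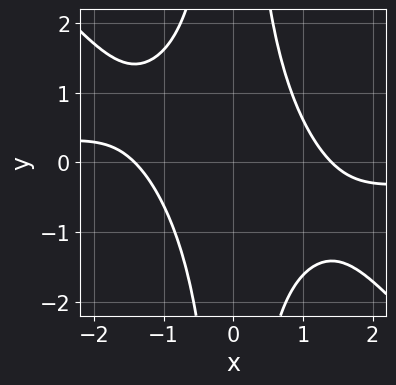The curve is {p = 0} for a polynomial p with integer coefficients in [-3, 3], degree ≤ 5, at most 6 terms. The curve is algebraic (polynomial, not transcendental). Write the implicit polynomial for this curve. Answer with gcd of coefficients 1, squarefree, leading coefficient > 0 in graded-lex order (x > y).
x^3*y + x^2*y^2 + x^2 - 2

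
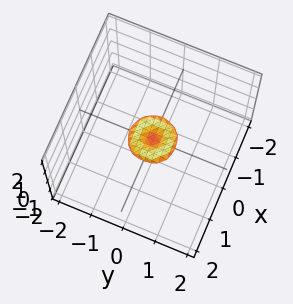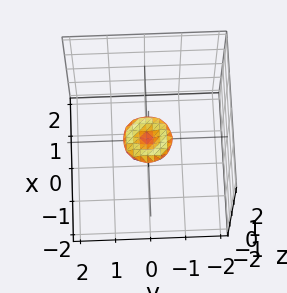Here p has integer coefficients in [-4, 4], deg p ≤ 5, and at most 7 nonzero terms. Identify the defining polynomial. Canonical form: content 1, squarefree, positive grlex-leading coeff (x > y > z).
The degree is 4 — no degree-3 surface has this shape.
Symmetries: every cross-section ⟂ z is a circle, so x, y appear only via x² + y².
Reading off the gridlines: it meets the x-axis at x = 0 (among the integer gridlines); a circular section at z = 0 has radius between 0 and 1; it crosses the z-axis at the gridline z = 0; it meets the y-axis at y = 0 (among the integer gridlines).
Putting this together gives p.

2*x^4 + 4*x^2*y^2 + 2*y^4 - x^2 - y^2 + 3*z^2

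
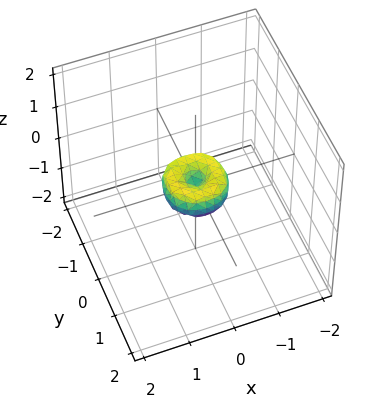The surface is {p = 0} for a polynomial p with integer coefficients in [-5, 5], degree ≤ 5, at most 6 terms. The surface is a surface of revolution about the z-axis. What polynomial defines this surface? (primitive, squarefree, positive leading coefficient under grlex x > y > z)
2*x^4 + 4*x^2*y^2 + 2*y^4 - x^2 - y^2 + z^2

First, deg p = 4. No degree-3 surface has this shape.
Then, symmetries: the surface is invariant under rotation about z: p = q(x² + y², z).
Then, against the integer gridlines: one x-axis crossing is at x = 0; it crosses the y-axis at the gridline y = 0; a circular section at z = 0 has radius between 0 and 1; one z-axis crossing is at z = 0.
Finally, together with the visible shape, these determine p as stated.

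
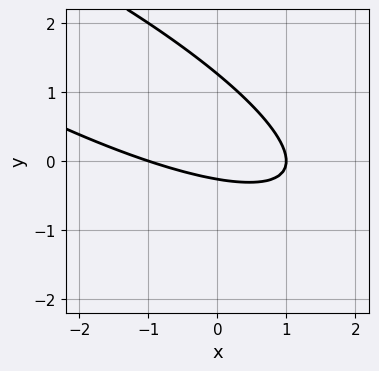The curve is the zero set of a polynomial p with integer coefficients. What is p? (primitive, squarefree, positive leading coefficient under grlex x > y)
x^2 + 3*x*y + 3*y^2 - 3*y - 1

First, deg p = 2. The shape is more complex than any degree-1 curve.
Next, against the integer gridlines: among the integer gridlines, it crosses the x-axis at x ∈ {-1, 1}.
Finally, solving for integer coefficients yields p as stated.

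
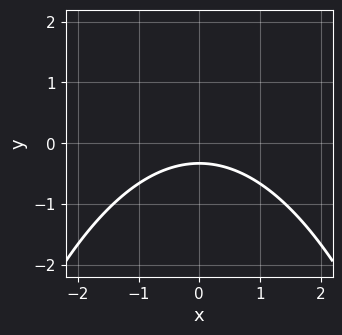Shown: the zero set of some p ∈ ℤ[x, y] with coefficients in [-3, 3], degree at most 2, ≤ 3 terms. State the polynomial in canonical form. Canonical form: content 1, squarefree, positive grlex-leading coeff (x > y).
x^2 + 3*y + 1

deg p = 2.
Symmetries: the x ↦ −x reflection is a symmetry, so x appears only in even powers.
Reading off the gridlines: no x-intercept at any integer in the box.
The integer polynomial consistent with all of this is the stated p.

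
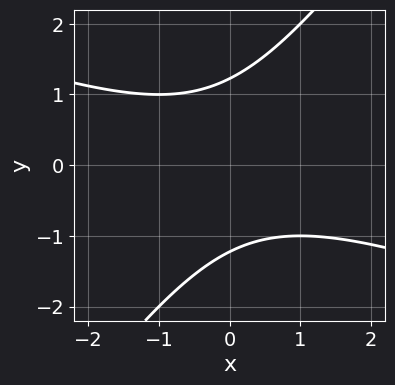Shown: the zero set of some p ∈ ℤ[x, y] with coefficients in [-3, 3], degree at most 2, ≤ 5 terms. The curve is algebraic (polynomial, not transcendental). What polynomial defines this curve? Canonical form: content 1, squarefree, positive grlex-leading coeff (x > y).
x^2 + 2*x*y - 2*y^2 + 3

(a) Degree: no degree-1 curve has this shape, so deg p = 2.
(b) Observable constraints: the curve avoids every integer x-axis point in the box.
(c) Putting this together gives p.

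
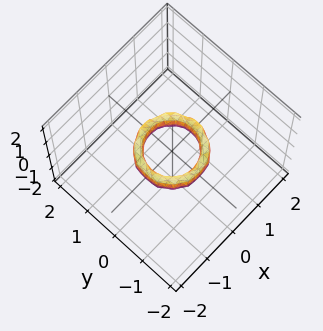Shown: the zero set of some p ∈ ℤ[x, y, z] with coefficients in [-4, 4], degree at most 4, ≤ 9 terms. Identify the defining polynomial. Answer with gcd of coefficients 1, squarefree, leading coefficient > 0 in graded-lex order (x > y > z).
2*x^4 + 4*x^2*y^2 + 2*y^4 - 3*x^2 - 3*y^2 + z^2 + 1

First, degree: no degree-3 surface has this shape, so deg p = 4.
Then, symmetries: every cross-section ⟂ z is a circle, so x, y appear only via x² + y².
Next, from the axis intercepts and sections: the y-axis gridline crossings are at y ∈ {-1, 1}; among the integer gridlines, it crosses the x-axis at x ∈ {-1, 1}; a circular section at z = 0 has radius between 0 and 1; the surface avoids every integer z-axis point in the box.
Finally, matching integer coefficients to the picture gives p.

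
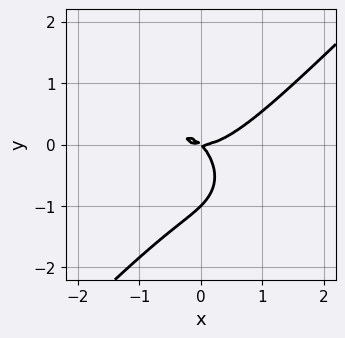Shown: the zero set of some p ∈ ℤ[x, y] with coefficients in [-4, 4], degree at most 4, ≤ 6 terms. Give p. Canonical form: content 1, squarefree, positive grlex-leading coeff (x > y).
Degree: a generic line meets the curve in up to 3 points, so deg p = 3.
Reading off the gridlines: it meets the x-axis at x = 0 (among the integer gridlines); among the integer gridlines, it crosses the y-axis at y ∈ {-1, 0}.
Putting this together gives p.

x^3 - y^3 - x*y - y^2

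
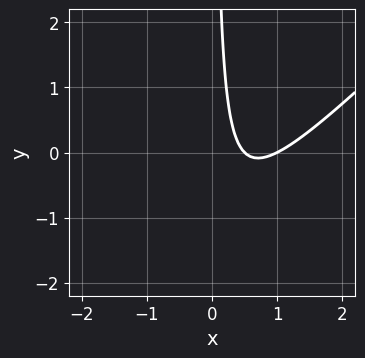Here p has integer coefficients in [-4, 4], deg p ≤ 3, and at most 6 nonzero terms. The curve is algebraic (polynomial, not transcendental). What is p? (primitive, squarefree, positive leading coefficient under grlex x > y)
1. The degree is 2 — no degree-1 curve has this shape.
2. Against the integer gridlines: no y-intercept at any integer in the box; it meets the x-axis at x = 1 (among the integer gridlines).
3. These observations pin down the coefficients.

2*x^2 - 2*x*y - 3*x + 1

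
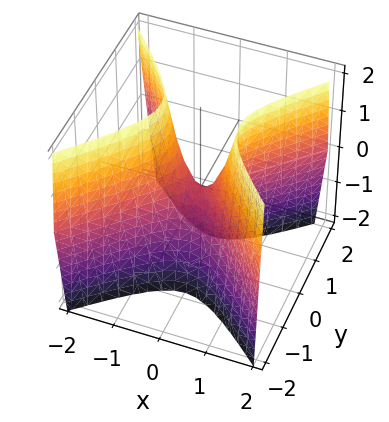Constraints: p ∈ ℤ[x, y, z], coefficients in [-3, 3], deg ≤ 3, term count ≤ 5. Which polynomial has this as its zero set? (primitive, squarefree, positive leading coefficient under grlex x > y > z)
1. Degree: a hyperbolic paraboloid; a quadric, so deg p = 2.
2. Symmetries: it's symmetric under x → −x, forcing even powers of x; it's symmetric under y → −y, forcing even powers of y.
3. Against the integer gridlines: it meets the z-axis at z = 0 (among the integer gridlines); it meets the x-axis at x = 0 (among the integer gridlines).
4. Solving for integer coefficients yields p as stated.

3*x^2 - 3*y^2 - z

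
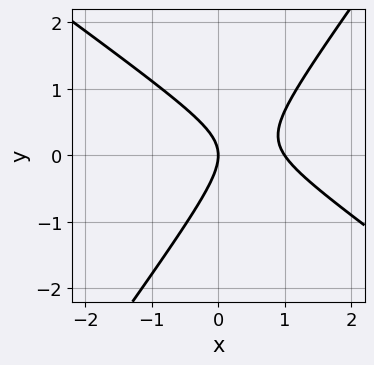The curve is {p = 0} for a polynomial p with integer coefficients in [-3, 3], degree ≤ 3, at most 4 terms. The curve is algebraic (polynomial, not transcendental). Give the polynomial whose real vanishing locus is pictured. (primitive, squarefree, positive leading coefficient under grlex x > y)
(a) deg p = 2.
(b) From the visible intercepts: among the integer gridlines, it crosses the x-axis at x ∈ {0, 1}; one y-axis crossing is at y = 0.
(c) Together with the visible shape, these determine p as stated.

3*x^2 + 2*x*y - 3*y^2 - 3*x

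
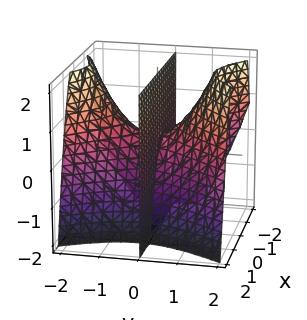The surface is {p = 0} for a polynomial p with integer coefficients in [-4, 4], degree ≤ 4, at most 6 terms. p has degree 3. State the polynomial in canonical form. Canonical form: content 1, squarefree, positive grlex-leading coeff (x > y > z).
I count 2 distinct pieces.
The degree is 3 — no degree-2 surface has this shape.
From the axis intercepts and sections: the visible x-axis segment lies entirely on the surface; the visible z-axis segment lies entirely on the surface.
Together with the visible shape, these determine p as stated.

3*x^2*y - 2*y^3 + 3*x*y - y^2 + 3*y*z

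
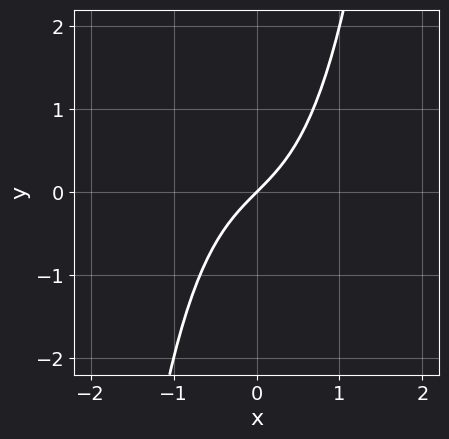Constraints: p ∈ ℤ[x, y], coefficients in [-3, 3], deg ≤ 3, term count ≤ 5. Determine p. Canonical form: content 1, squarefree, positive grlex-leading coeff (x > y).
x^3 + x - y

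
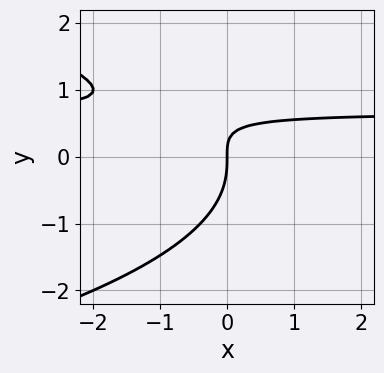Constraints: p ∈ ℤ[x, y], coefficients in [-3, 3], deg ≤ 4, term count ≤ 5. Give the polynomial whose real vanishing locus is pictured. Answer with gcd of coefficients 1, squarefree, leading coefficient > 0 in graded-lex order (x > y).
2*y^3 + 3*x*y - 2*x

1. The degree is 3 — no degree-2 curve has this shape.
2. From the visible intercepts: it meets the x-axis at x = 0 (among the integer gridlines); it crosses the y-axis at the gridline y = 0.
3. Assembling these constraints gives the stated polynomial.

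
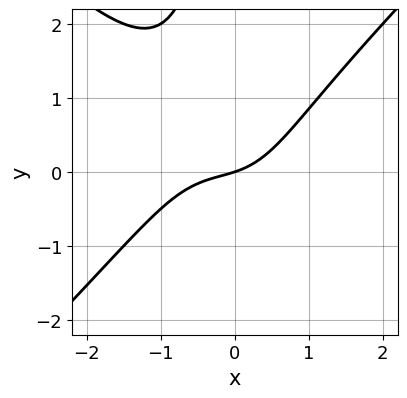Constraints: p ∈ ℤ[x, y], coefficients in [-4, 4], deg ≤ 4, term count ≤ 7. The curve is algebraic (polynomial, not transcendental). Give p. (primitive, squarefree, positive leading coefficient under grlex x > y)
2*x^3 - 2*x*y^2 + x^2 + x - 3*y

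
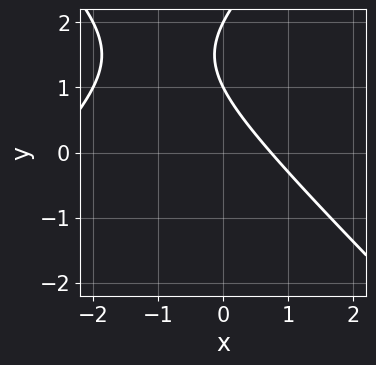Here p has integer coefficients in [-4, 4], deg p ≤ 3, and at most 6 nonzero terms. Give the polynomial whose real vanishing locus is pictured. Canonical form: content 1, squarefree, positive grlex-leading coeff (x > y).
1. Degree: no degree-1 curve has this shape, so deg p = 2.
2. Against the integer gridlines: among the integer gridlines, it crosses the y-axis at y ∈ {1, 2}.
3. Assembling these constraints gives the stated polynomial.

x^2 - y^2 + 2*x + 3*y - 2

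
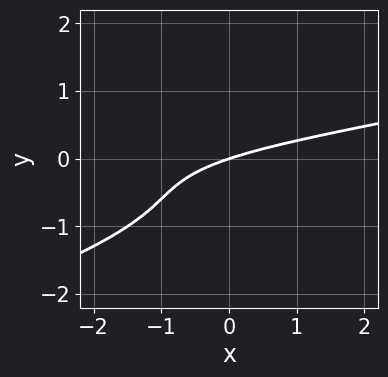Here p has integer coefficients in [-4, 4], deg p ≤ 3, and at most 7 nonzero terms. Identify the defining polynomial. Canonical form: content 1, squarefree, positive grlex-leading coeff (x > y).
x*y^2 - 3*y^3 - 3*y^2 + x - 3*y

1. deg p = 3. The shape is more complex than any degree-2 curve.
2. From the axis intercepts and sections: one x-axis crossing is at x = 0; it meets the y-axis at y = 0 (among the integer gridlines).
3. The integer polynomial consistent with all of this is the stated p.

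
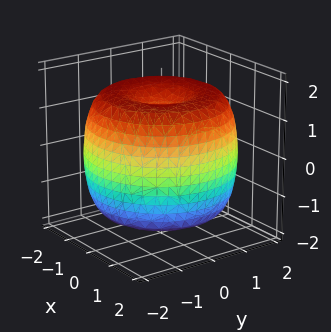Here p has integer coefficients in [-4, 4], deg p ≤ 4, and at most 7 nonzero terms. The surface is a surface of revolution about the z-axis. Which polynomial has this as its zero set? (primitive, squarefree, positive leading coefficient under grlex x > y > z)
x^4 + 2*x^2*y^2 + y^4 - 3*x^2 - 3*y^2 + 2*z^2 - 3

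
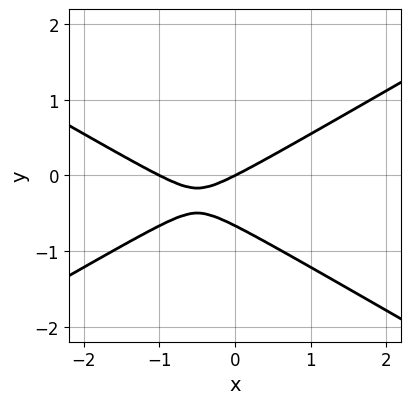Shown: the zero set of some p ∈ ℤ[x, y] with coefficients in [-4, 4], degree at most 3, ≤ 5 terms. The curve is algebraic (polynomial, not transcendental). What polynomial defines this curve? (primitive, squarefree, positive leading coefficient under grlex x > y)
deg p = 2.
Against the integer gridlines: it meets the y-axis at y = 0 (among the integer gridlines); among the integer gridlines, it crosses the x-axis at x ∈ {-1, 0}.
Assembling these constraints gives the stated polynomial.

x^2 - 3*y^2 + x - 2*y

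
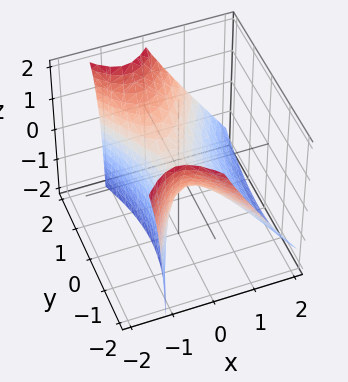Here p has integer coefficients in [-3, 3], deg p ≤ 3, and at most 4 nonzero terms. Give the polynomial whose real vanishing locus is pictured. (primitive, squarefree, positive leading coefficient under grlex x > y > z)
(a) deg p = 2. No degree-1 surface has this shape.
(b) From the visible intercepts: one y-axis crossing is at y = 0; one z-axis crossing is at z = 0; one x-axis crossing is at x = 0.
(c) Solving for integer coefficients yields p as stated.

3*x^2 + 2*x*z - y^2 + 2*z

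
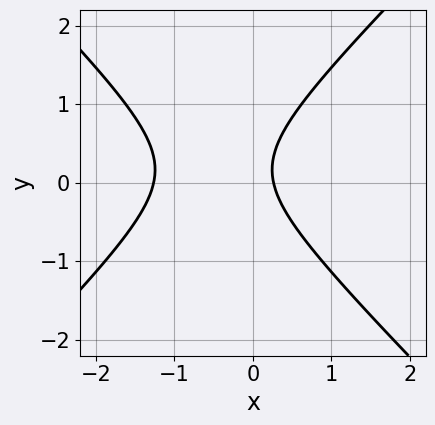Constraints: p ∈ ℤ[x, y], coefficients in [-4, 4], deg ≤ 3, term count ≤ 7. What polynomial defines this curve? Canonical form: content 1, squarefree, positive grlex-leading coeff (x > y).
3*x^2 - 3*y^2 + 3*x + y - 1

1. Degree: a generic line meets the curve in up to 2 points, so deg p = 2.
2. Checking where it meets the axes: it misses every integer gridline on the y-axis.
3. Together with the visible shape, these determine p as stated.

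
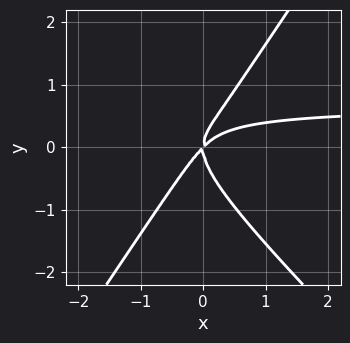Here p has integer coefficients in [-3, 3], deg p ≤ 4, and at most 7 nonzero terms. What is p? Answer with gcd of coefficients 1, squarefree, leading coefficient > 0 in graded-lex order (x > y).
First, degree: no degree-2 curve has this shape, so deg p = 3.
Then, against the integer gridlines: it crosses the x-axis at the gridline x = 0; it crosses the y-axis at the gridline y = 0.
Finally, the integer polynomial consistent with all of this is the stated p.

3*x^2*y + x*y^2 - 2*y^3 - 2*x^2 + 2*x*y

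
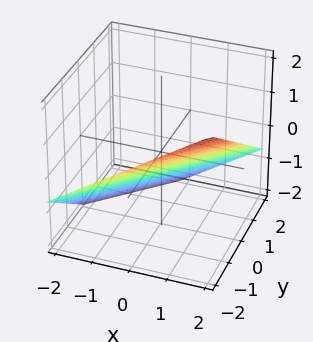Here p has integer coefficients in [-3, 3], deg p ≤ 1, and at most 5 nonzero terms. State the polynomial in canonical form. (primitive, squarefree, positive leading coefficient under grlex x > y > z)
First, deg p = 1.
Next, observable constraints: it meets the x-axis at x = 1 (among the integer gridlines); one y-axis crossing is at y = -1.
Finally, these observations pin down the coefficients.

2*x - 2*y - 3*z - 2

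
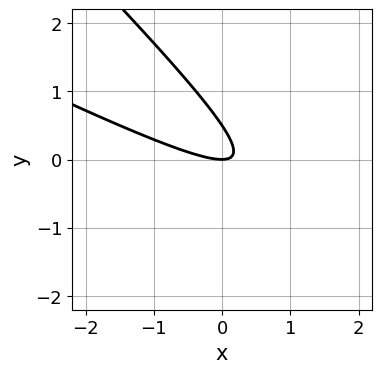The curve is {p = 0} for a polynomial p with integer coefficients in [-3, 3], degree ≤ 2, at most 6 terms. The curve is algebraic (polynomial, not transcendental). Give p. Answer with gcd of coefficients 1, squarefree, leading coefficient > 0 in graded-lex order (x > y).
x^2 + 3*x*y + 2*y^2 - y

(a) The degree is 2 — a generic line meets the curve in up to 2 points.
(b) Against the integer gridlines: it crosses the x-axis at the gridline x = 0; one y-axis crossing is at y = 0.
(c) Fitting integer coefficients to these (and the overall shape) gives p.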